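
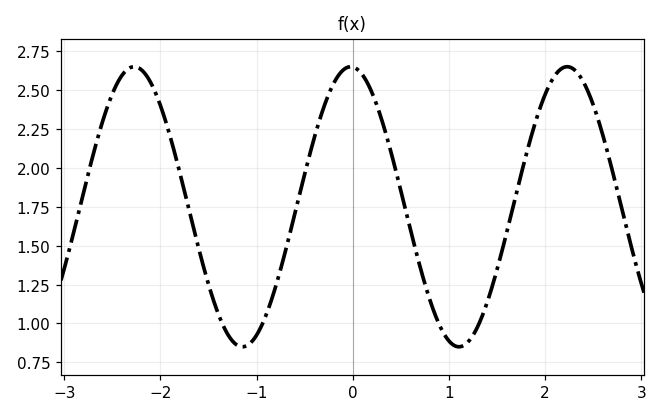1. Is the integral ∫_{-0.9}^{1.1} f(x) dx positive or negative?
positive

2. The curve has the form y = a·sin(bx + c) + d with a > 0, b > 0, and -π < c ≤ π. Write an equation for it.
y = 0.9sin(2.8x + 1.6) + 1.75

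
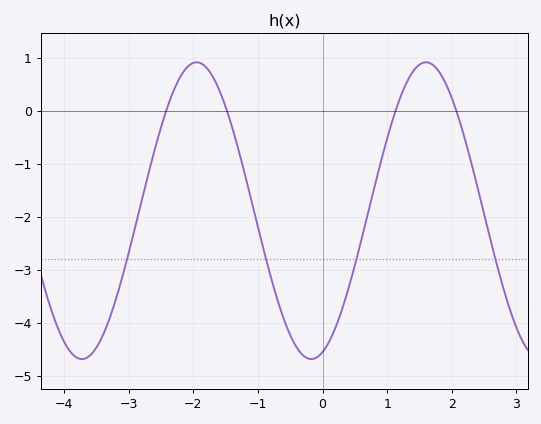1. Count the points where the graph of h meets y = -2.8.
4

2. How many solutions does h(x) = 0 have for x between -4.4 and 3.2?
4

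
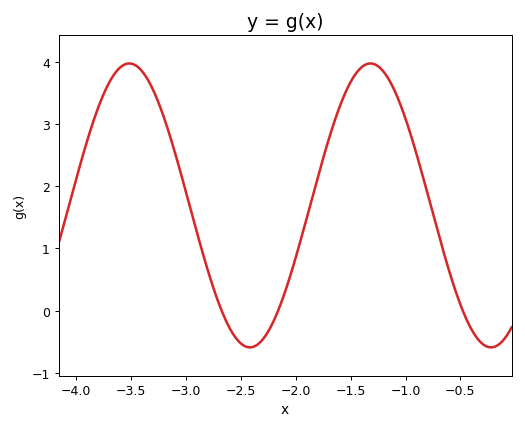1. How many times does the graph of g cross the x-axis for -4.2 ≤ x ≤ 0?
3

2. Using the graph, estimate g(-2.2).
-0.162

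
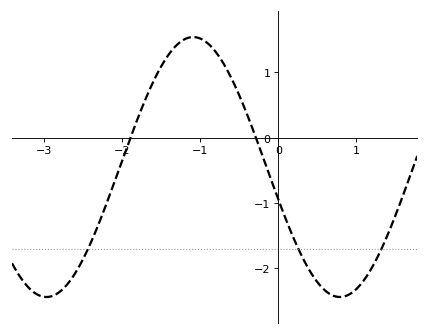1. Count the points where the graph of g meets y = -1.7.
3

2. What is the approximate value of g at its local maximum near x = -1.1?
1.54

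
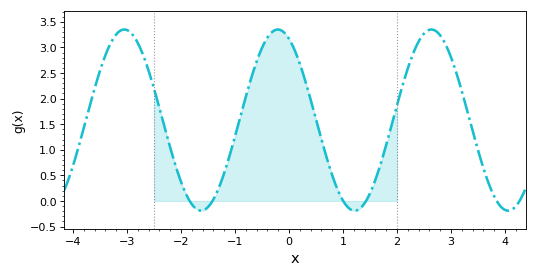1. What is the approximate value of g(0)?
3.15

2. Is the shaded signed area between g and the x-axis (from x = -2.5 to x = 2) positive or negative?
positive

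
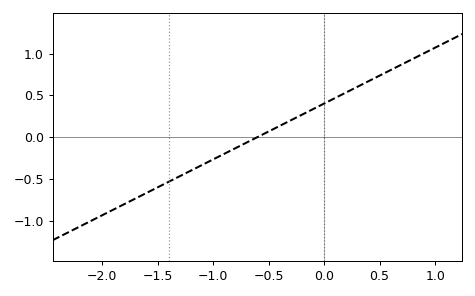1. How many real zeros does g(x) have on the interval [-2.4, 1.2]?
1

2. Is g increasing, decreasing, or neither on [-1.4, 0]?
increasing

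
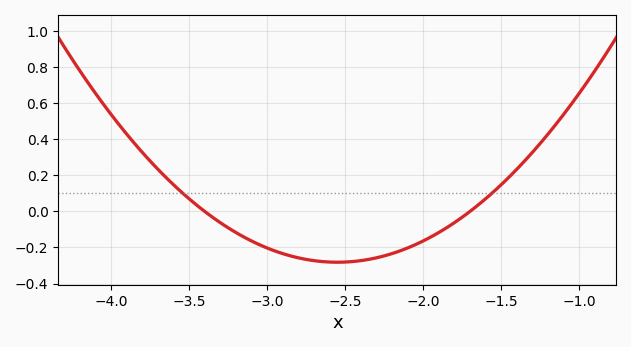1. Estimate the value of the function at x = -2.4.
-0.28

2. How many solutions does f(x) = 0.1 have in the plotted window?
2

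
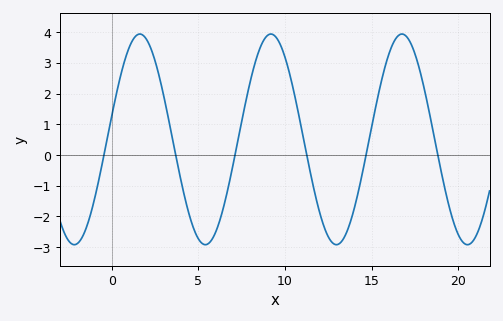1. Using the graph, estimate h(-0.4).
0.2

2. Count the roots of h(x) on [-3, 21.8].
6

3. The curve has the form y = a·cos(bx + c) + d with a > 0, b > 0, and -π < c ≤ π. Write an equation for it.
y = 3.43cos(0.83x - 1.3) + 0.51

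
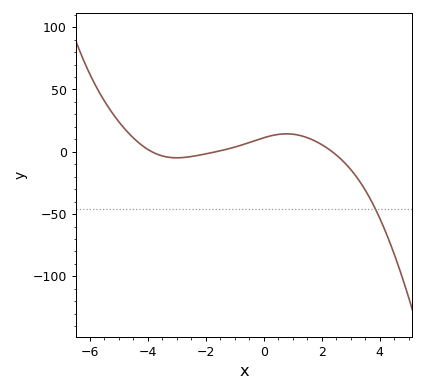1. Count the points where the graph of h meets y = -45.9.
1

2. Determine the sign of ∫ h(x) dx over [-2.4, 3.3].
positive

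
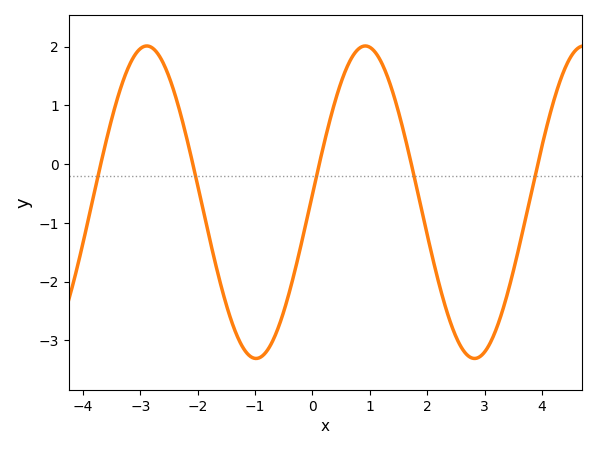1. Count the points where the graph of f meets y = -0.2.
5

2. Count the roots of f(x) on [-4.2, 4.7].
5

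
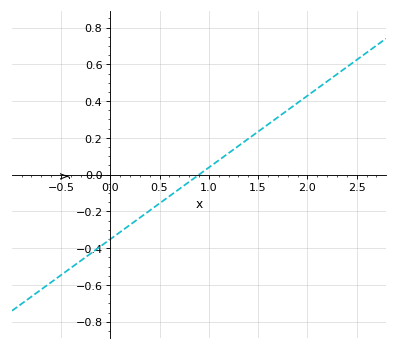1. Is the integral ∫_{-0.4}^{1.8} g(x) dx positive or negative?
negative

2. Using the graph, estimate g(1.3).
0.16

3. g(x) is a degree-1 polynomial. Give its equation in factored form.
y = 0.39(x - 0.9)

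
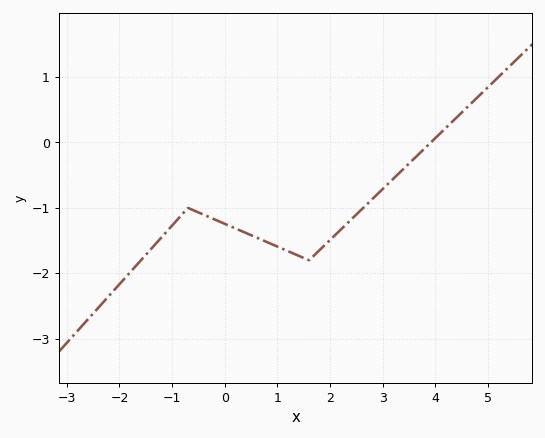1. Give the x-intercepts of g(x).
4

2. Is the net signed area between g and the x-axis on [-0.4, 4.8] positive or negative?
negative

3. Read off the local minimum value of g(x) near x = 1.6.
-1.8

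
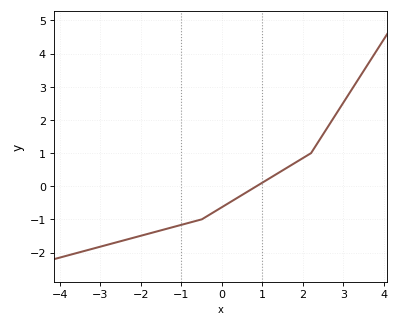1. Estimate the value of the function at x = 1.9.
0.778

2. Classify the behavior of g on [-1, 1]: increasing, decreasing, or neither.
increasing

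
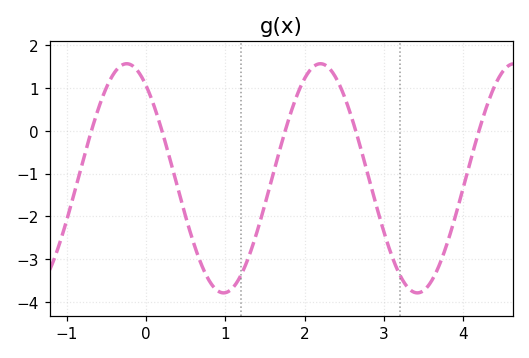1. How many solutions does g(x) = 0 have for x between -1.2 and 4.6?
5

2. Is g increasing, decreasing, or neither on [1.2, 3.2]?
neither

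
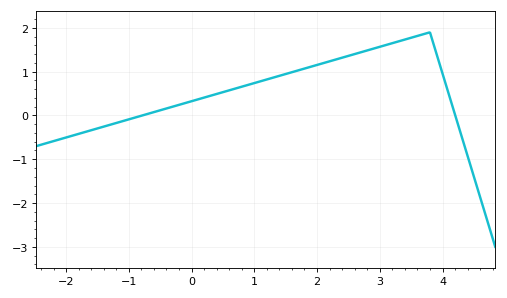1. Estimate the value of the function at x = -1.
-0.089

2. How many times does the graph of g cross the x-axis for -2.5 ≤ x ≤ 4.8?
2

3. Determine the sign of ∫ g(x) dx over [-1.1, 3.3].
positive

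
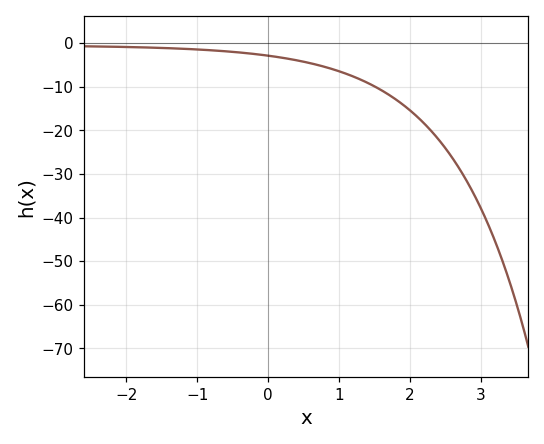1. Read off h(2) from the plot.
-15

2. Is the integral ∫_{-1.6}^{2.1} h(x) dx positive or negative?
negative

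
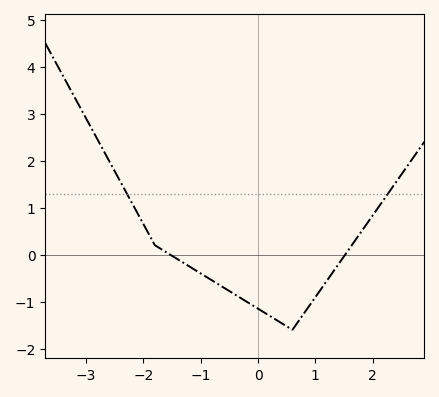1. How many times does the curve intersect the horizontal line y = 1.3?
2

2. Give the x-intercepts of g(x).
-1.53, 1.52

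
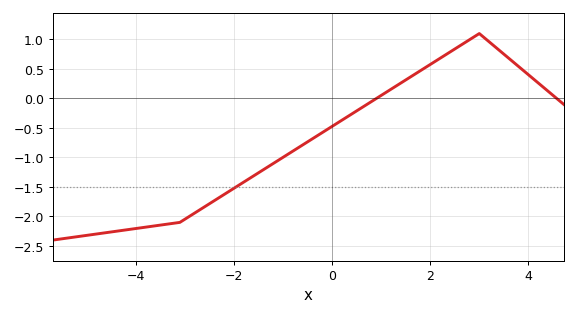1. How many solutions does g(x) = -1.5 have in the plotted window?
1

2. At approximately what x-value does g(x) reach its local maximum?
3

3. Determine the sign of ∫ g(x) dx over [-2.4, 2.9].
negative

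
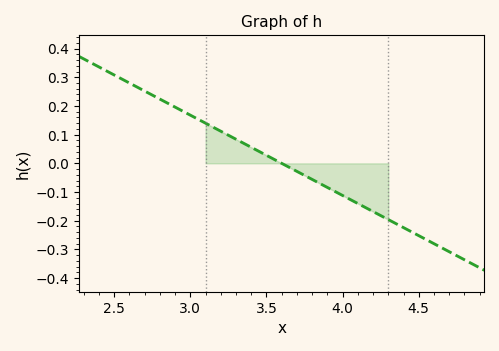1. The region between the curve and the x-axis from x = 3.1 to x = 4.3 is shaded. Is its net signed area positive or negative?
negative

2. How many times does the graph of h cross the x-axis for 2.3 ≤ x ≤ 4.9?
1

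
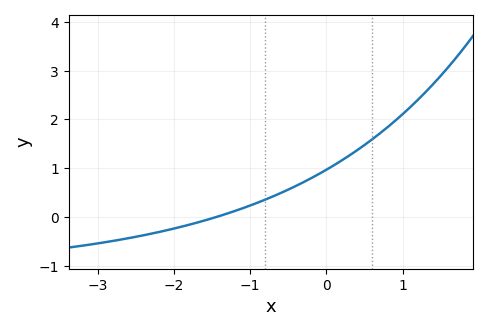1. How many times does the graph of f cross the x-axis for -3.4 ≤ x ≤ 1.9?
1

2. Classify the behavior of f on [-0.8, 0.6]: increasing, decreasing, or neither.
increasing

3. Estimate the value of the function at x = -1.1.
0.18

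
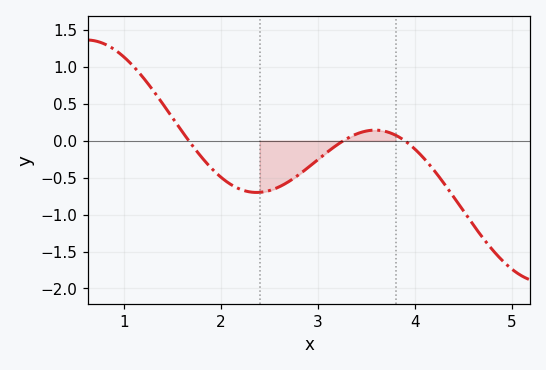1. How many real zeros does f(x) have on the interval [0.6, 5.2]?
3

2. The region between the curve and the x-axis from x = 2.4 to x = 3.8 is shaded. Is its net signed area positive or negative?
negative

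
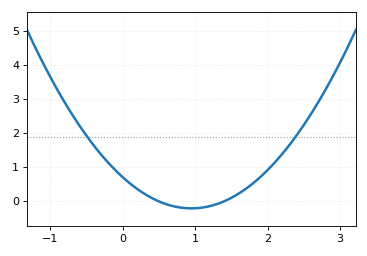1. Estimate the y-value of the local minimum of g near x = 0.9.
-0.207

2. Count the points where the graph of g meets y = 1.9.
2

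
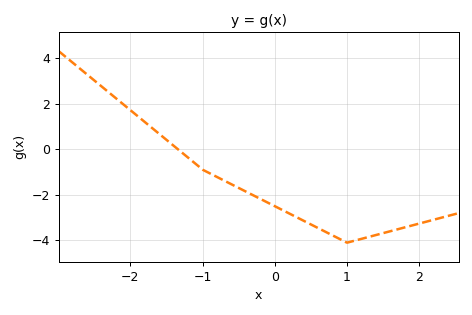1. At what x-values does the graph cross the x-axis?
-1.35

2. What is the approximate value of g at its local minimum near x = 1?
-4.1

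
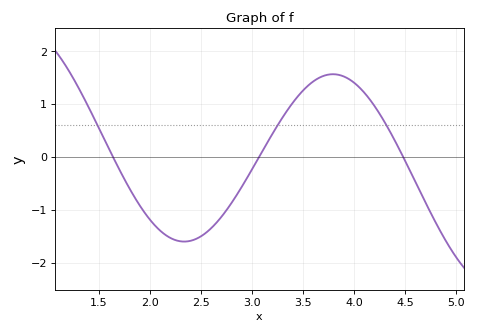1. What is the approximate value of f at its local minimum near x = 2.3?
-1.6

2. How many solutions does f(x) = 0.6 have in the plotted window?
3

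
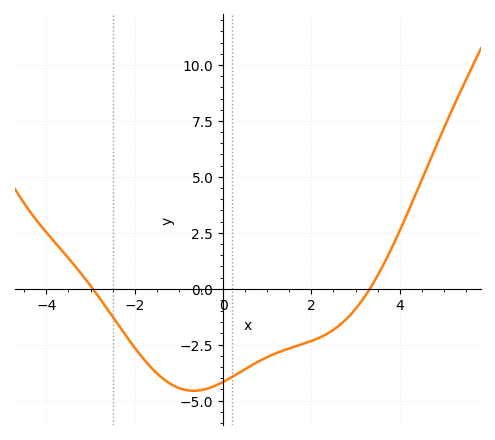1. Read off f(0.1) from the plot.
-4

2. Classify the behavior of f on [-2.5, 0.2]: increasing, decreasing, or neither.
neither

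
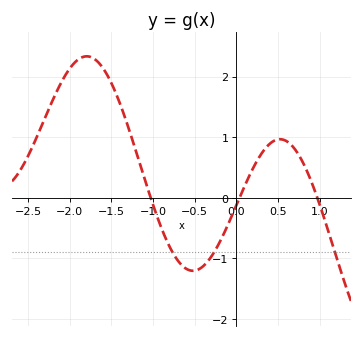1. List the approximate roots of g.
-1.03, 0.037, 0.97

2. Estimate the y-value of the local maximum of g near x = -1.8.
2.33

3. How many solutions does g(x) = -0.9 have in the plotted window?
3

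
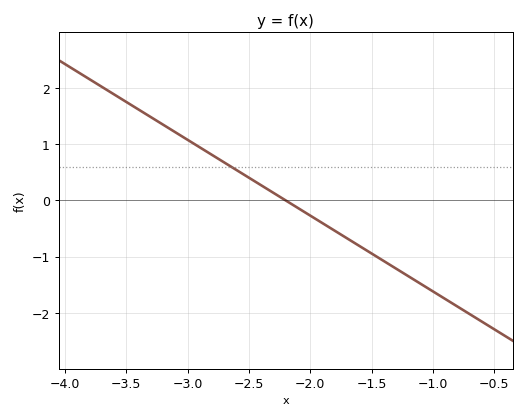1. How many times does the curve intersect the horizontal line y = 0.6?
1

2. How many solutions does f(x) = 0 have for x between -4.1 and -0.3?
1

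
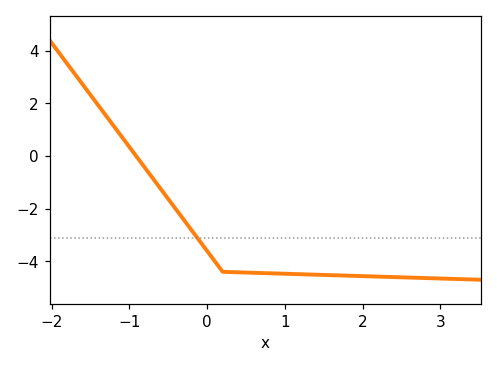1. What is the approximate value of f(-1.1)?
0.8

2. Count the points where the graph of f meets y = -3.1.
1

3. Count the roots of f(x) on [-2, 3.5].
1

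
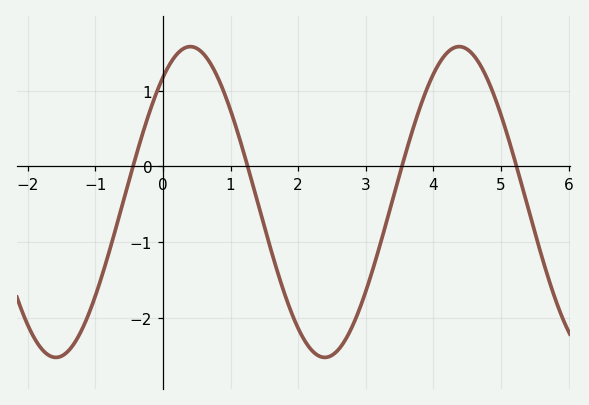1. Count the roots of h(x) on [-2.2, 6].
4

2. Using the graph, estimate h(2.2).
-2.42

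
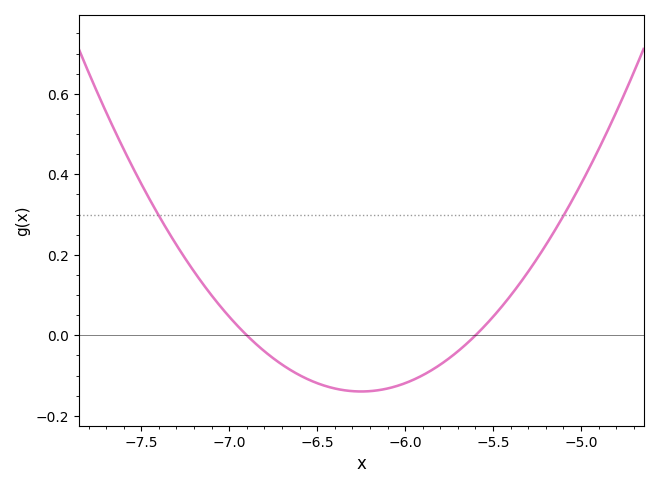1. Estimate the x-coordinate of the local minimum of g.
-6.25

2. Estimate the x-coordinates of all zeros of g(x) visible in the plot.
-6.9, -5.6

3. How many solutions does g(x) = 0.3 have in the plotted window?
2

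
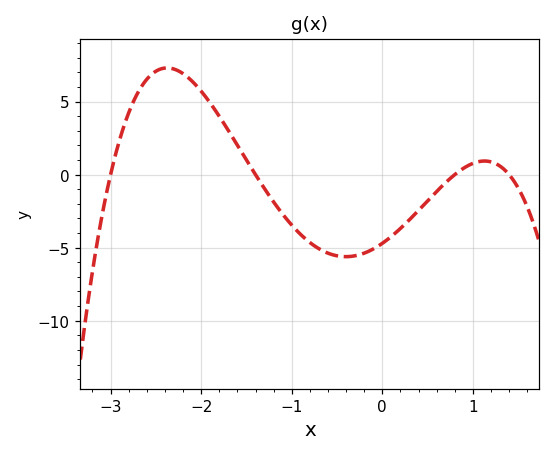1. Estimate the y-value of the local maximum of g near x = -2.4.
7.3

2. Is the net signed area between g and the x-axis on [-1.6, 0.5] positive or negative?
negative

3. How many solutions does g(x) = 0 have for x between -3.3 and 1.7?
4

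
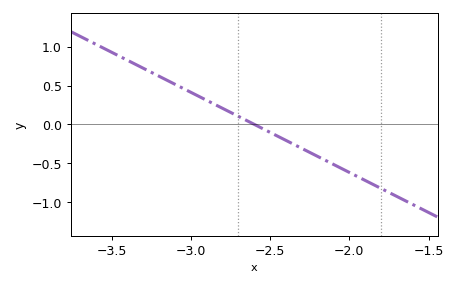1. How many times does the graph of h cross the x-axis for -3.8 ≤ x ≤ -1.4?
1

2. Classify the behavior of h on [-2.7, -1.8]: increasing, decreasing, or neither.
decreasing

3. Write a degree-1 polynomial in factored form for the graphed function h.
y = -1.03(x + 2.6)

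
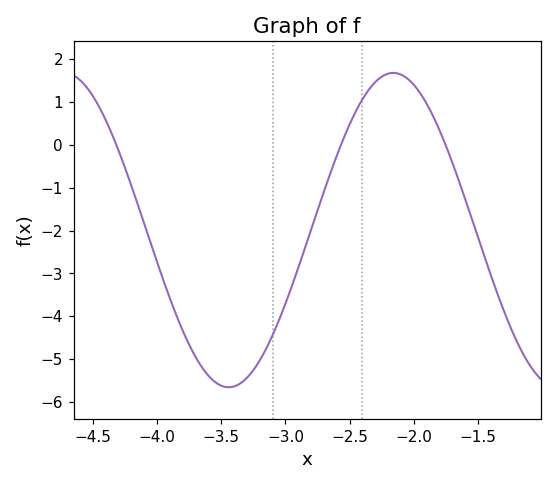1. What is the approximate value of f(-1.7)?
-0.4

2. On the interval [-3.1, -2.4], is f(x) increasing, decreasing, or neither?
increasing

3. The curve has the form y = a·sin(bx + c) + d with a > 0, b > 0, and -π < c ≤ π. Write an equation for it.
y = 3.67sin(2.5x + 0.58) - 1.99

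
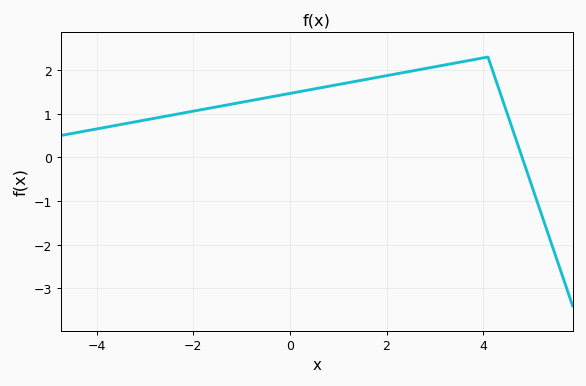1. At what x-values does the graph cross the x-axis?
4.81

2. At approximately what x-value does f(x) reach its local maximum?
4.1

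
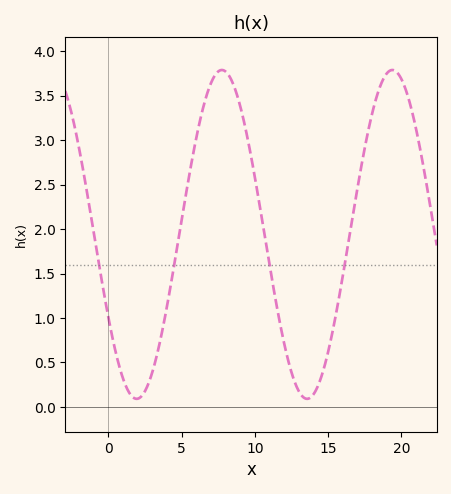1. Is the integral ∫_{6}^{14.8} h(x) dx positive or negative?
positive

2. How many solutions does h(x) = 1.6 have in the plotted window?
4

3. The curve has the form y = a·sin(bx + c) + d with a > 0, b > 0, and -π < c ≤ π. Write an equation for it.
y = 1.85sin(0.54x - 2.6) + 1.94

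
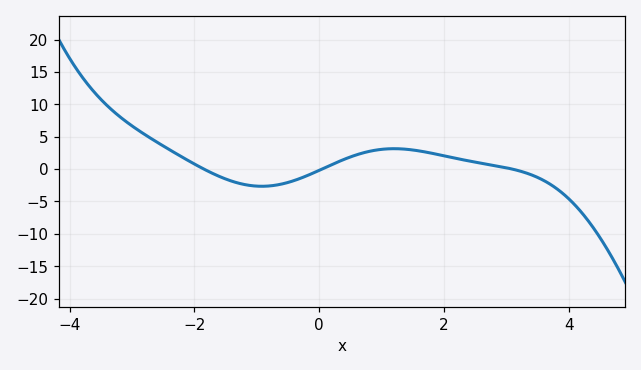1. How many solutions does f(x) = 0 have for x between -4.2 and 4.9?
3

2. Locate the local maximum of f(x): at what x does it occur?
1.2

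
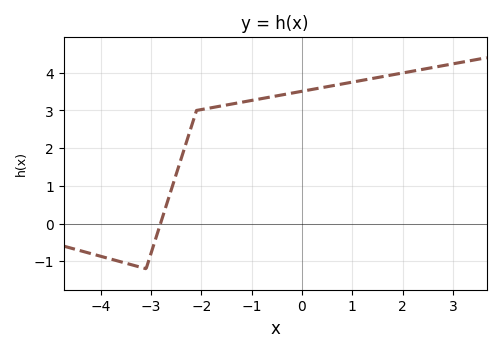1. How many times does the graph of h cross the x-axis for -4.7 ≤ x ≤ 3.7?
1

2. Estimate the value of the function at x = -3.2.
-1.16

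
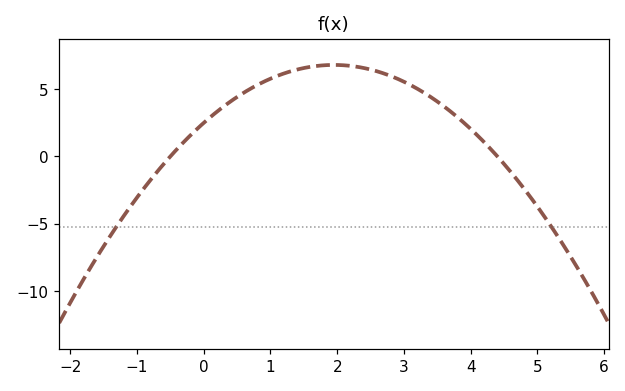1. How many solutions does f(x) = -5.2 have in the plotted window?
2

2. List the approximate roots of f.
-0.4, 4.4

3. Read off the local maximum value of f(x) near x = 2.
7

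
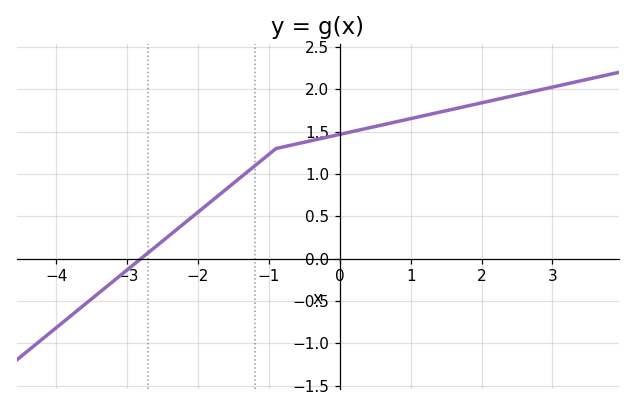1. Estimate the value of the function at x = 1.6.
1.75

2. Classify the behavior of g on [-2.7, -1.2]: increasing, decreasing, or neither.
increasing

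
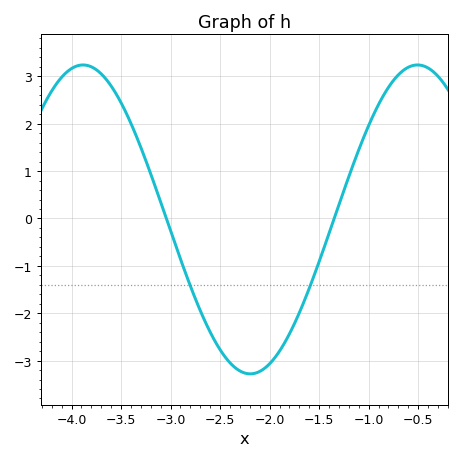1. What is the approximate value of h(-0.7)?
3.03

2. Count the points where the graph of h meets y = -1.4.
2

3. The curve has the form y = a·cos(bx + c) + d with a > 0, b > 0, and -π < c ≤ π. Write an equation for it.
y = 3.26cos(1.86x + 0.942) - 0.02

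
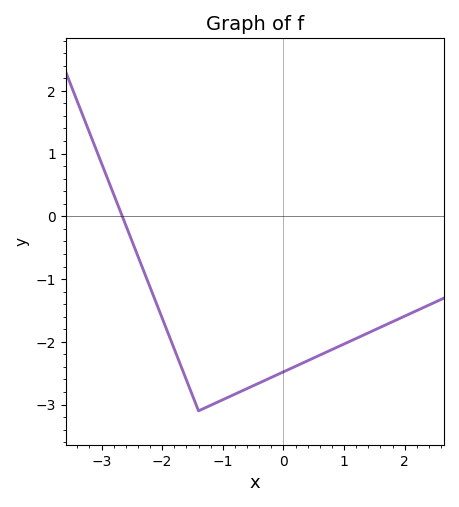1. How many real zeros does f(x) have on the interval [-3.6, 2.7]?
1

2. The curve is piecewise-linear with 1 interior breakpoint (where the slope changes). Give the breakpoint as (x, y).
(-1.4, -3.1)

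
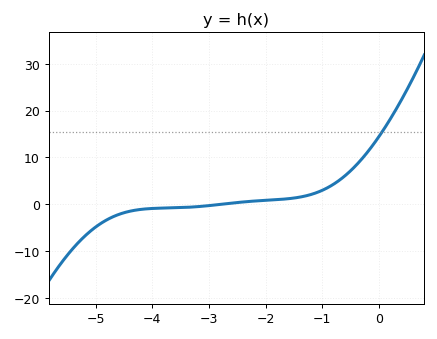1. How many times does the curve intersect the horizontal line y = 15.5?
1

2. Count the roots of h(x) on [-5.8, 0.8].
1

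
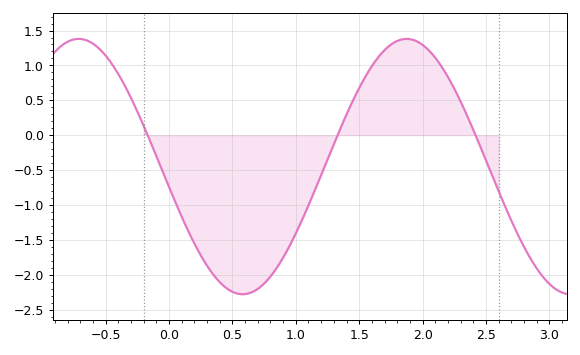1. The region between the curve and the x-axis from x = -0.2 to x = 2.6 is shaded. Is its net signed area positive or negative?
negative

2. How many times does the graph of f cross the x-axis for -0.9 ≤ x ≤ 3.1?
3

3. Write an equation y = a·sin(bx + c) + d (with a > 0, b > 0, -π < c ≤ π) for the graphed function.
y = 1.83sin(2.43x - 2.98) - 0.45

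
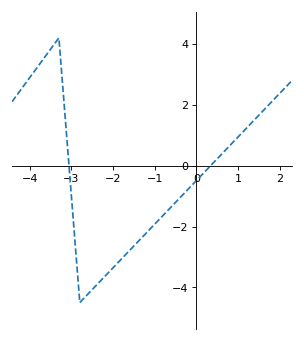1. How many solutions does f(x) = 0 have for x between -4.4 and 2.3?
2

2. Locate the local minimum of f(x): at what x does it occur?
-2.8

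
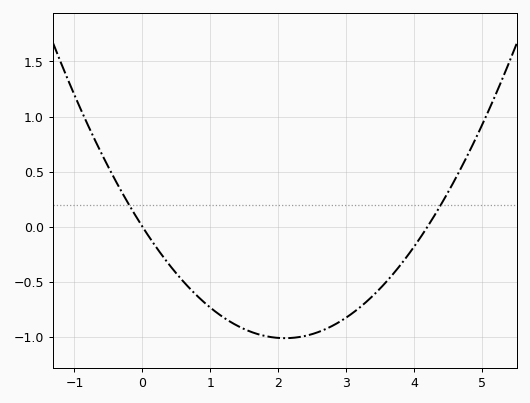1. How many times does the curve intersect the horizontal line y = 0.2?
2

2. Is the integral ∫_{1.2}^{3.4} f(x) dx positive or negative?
negative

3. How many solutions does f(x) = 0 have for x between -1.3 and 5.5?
2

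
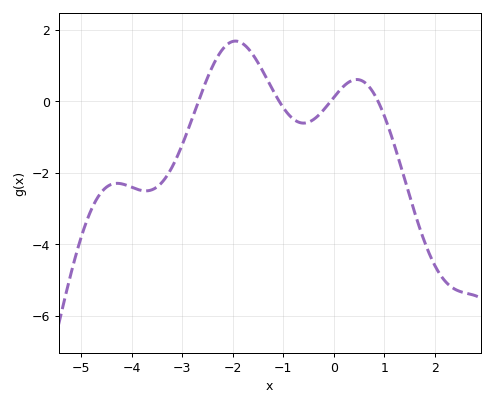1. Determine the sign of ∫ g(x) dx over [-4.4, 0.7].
negative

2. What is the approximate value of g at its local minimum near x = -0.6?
-0.615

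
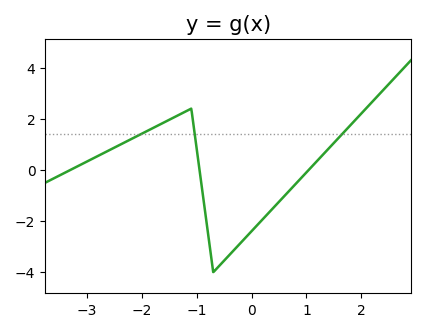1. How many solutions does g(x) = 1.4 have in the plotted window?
3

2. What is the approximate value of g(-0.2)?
-2.85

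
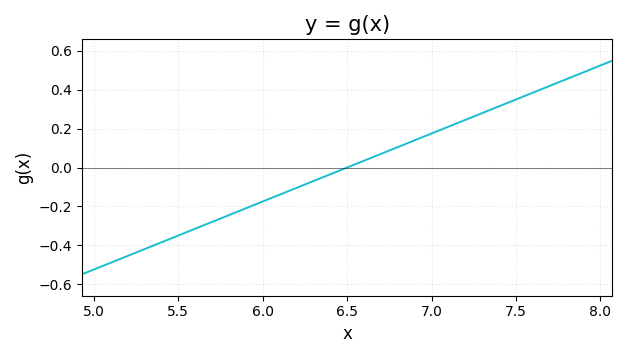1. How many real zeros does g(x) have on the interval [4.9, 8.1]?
1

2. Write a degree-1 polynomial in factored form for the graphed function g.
y = 0.35(x - 6.5)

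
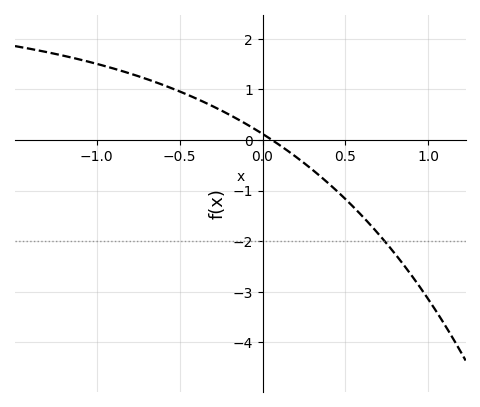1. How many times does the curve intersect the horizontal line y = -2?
1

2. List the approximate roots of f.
0.057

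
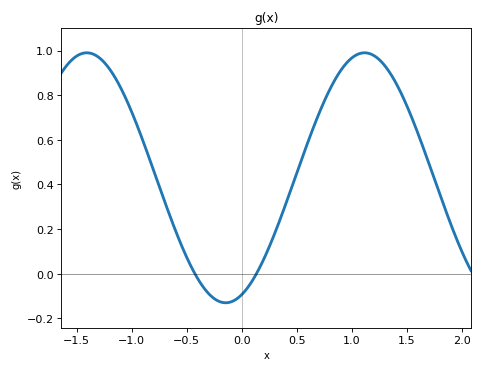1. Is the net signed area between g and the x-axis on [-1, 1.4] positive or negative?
positive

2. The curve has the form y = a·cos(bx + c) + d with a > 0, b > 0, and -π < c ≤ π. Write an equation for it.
y = 0.56cos(2.49x - 2.78) + 0.43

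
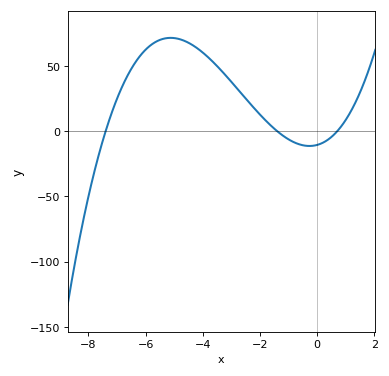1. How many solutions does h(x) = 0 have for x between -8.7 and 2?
3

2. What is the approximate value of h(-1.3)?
-1.77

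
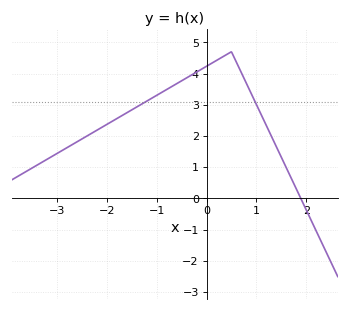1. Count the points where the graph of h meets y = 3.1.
2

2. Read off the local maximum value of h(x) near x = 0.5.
4.7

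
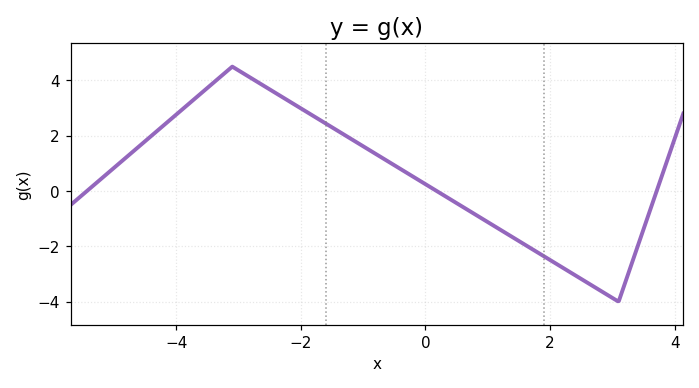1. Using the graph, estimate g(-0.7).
1.21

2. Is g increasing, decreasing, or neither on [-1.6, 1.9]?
decreasing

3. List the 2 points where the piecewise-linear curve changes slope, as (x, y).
(-3.1, 4.5); (3.1, -4)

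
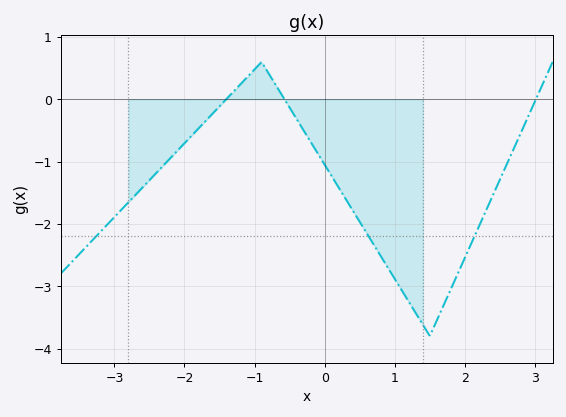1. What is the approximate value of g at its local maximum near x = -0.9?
0.6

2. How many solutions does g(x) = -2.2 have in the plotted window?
3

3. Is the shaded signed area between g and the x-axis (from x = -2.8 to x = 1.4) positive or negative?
negative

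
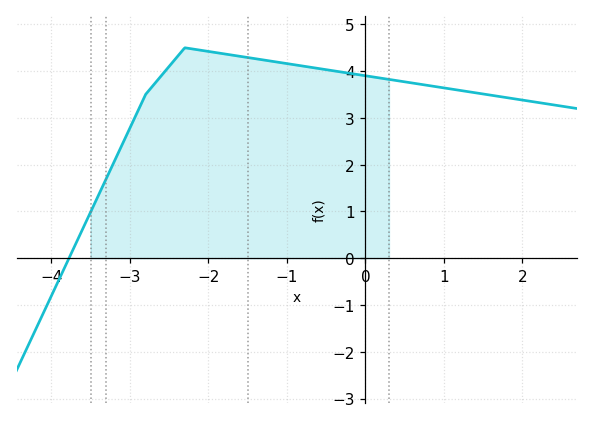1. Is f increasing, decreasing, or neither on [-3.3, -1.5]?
neither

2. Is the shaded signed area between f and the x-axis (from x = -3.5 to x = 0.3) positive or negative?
positive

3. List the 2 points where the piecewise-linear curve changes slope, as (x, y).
(-2.8, 3.5); (-2.3, 4.5)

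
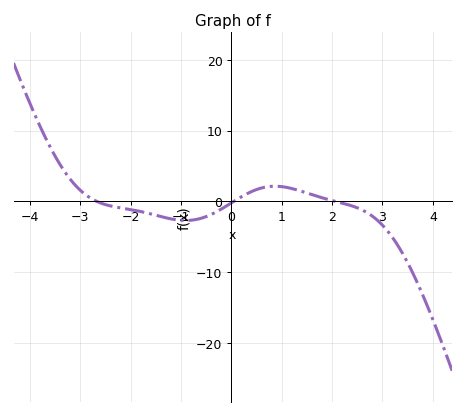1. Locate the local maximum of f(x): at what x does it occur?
0.865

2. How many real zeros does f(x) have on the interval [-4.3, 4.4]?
3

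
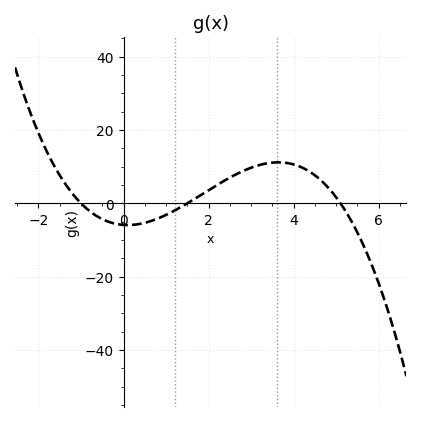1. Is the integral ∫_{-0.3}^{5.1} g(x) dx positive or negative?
positive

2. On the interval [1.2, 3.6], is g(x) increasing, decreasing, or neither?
increasing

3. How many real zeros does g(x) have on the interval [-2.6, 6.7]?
3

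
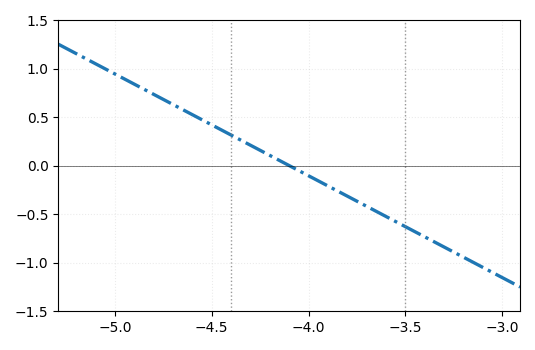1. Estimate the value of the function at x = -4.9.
0.85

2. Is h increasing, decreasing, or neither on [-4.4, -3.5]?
decreasing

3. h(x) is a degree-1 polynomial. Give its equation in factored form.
y = -1.05(x + 4.1)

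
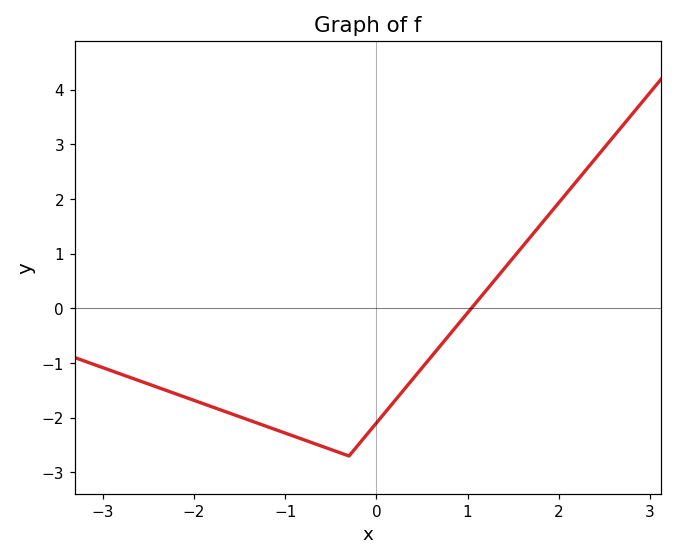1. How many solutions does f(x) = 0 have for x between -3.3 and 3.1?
1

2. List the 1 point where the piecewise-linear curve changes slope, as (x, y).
(-0.3, -2.7)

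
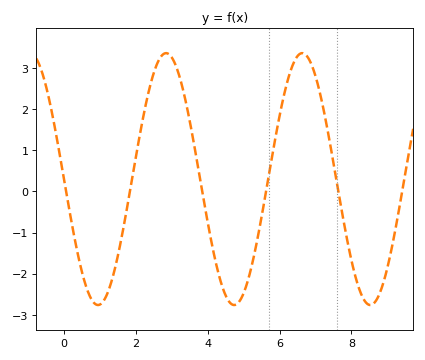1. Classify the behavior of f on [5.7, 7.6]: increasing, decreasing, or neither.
neither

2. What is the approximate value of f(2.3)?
2.2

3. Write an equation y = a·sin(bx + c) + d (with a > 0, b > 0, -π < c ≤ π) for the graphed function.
y = 3.06sin(1.7x + 3.1) + 0.3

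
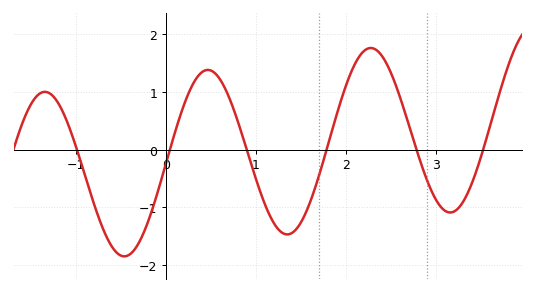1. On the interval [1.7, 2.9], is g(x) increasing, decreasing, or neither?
neither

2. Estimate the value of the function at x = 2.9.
-0.5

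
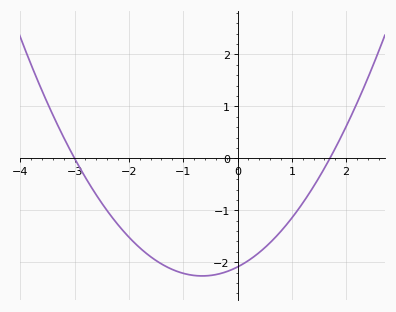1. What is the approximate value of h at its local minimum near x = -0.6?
-2.3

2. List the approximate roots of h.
-3, 1.7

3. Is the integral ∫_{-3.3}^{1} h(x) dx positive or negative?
negative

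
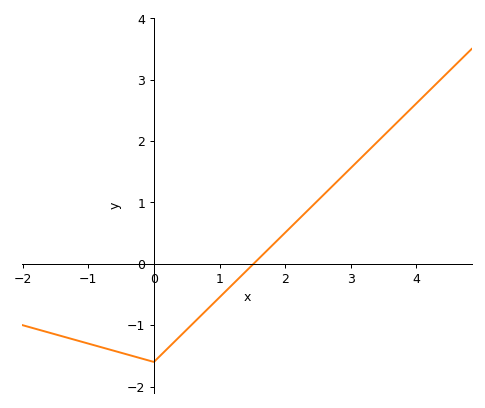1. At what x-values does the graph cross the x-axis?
1.52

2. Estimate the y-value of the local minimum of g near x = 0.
-1.6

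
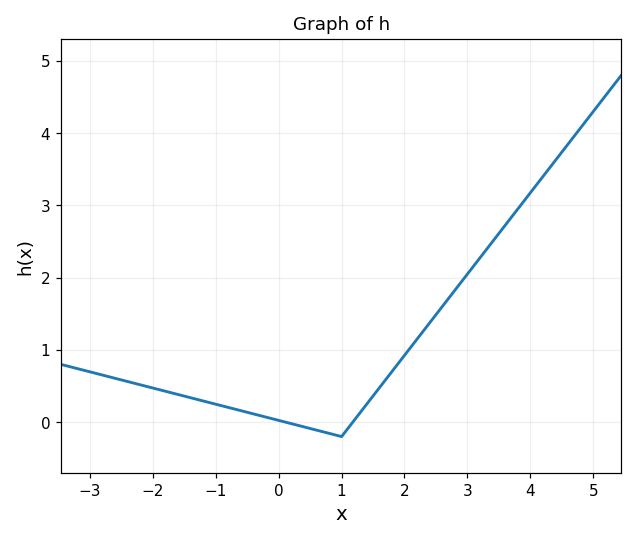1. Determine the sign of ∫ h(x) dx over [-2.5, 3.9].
positive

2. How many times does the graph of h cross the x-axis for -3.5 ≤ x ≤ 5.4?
2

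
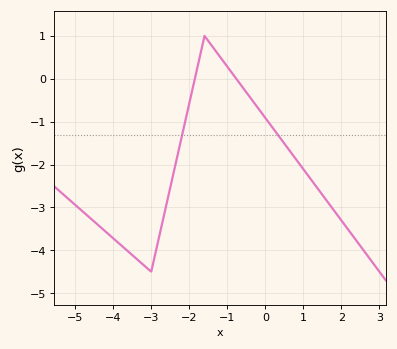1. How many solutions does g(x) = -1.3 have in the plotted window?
2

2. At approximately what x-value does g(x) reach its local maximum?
-1.6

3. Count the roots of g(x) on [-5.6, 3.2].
2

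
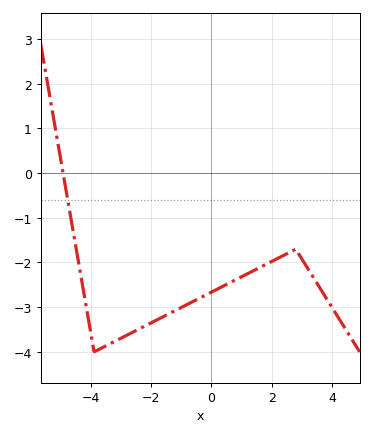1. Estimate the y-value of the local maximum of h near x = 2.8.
-1.7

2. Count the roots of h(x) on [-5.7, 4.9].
1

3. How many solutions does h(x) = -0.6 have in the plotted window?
1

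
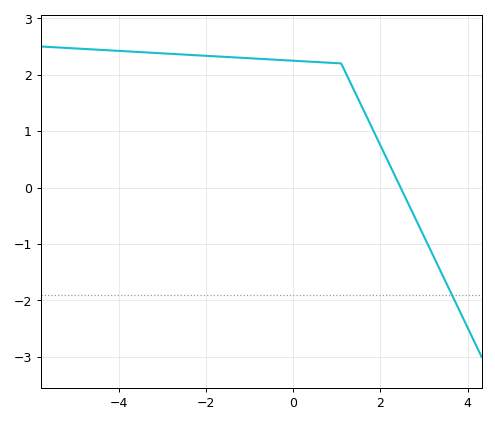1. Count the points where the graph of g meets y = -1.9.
1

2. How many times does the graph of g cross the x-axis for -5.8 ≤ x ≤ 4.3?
1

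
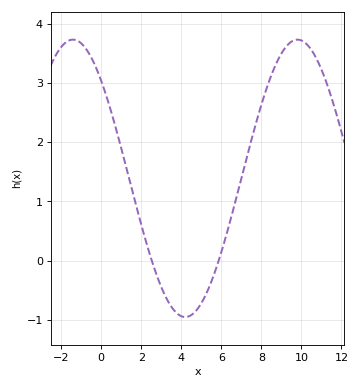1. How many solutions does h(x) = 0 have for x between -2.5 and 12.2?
2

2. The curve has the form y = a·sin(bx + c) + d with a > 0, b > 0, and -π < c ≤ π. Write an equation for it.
y = 2.34sin(0.56x + 2.4) + 1.39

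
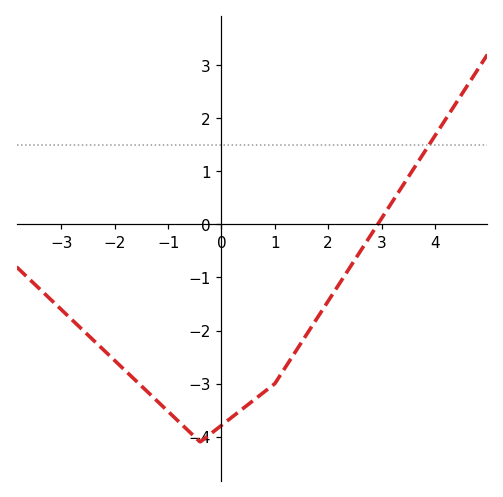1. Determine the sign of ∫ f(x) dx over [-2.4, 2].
negative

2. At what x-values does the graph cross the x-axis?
2.93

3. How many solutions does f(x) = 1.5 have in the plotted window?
1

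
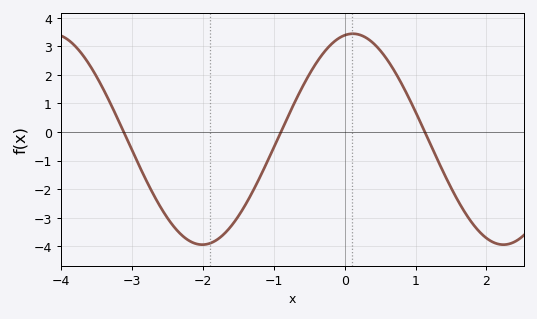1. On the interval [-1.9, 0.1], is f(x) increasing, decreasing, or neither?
increasing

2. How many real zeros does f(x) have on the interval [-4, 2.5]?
3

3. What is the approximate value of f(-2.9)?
-1.2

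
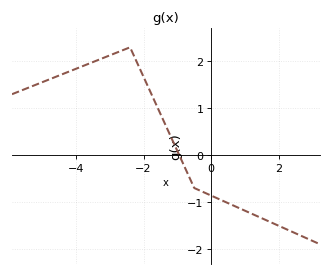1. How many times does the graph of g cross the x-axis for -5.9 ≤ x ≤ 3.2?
1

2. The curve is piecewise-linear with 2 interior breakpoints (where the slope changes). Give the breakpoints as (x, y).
(-2.4, 2.3); (-0.5, -0.7)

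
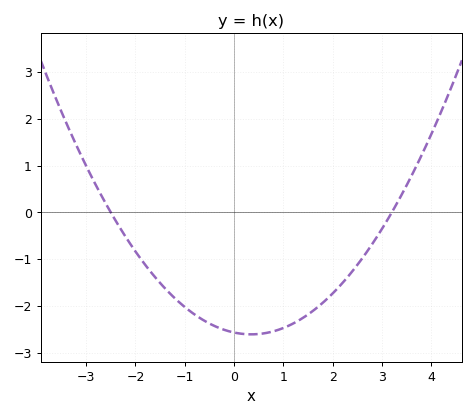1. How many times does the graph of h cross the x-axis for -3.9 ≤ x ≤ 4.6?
2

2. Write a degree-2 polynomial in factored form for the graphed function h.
y = 0.32(x + 2.5)(x - 3.2)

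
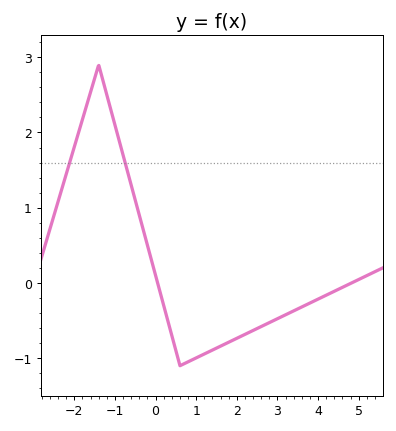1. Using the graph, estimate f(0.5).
-0.9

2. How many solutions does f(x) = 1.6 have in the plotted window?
2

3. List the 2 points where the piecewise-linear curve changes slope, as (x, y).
(-1.4, 2.9); (0.6, -1.1)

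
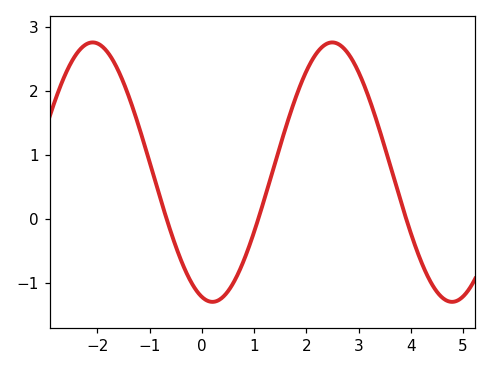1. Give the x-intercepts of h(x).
-0.674, 1.08, 3.91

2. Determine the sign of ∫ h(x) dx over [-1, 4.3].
positive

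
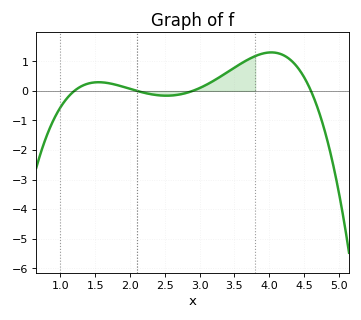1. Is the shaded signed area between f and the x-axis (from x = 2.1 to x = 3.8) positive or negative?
positive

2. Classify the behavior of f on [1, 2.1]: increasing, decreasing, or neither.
neither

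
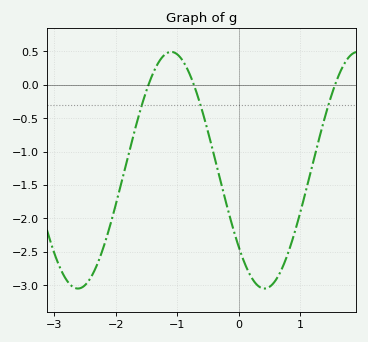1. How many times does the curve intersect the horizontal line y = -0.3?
3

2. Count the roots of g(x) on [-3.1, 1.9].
3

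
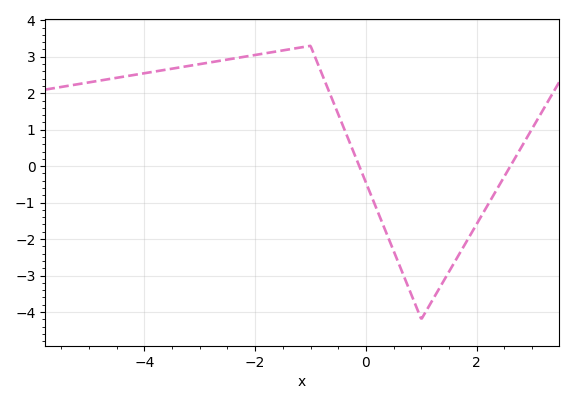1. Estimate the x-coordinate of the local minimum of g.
1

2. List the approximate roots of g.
-0.2, 2.6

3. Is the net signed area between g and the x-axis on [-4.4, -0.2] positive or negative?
positive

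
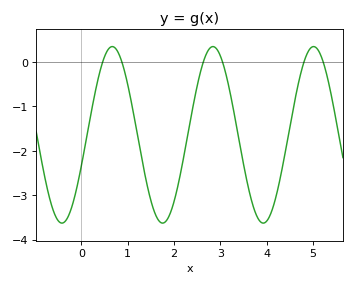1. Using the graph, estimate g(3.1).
-0.2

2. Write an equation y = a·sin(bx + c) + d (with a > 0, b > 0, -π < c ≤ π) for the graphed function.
y = 1.99sin(2.9x - 0.36) - 1.64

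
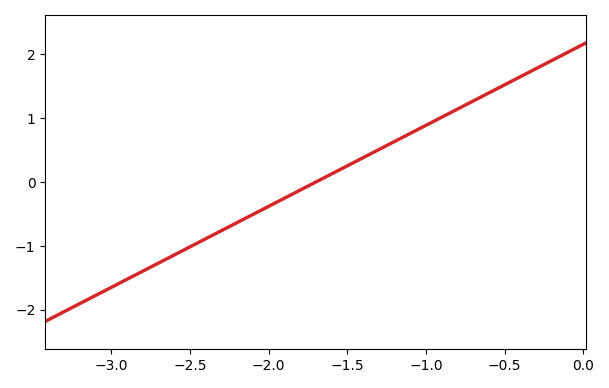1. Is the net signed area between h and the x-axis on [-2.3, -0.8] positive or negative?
positive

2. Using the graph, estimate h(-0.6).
1.4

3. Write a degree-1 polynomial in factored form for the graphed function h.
y = 1.27(x + 1.7)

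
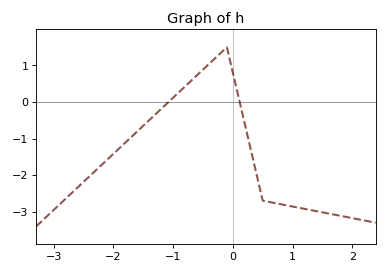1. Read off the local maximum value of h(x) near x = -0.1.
1.5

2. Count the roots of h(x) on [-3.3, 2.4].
2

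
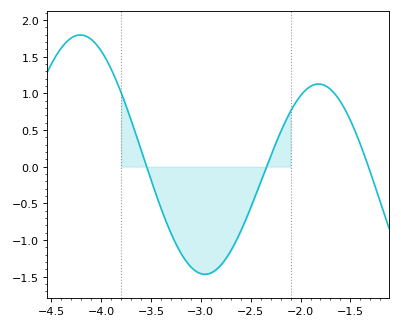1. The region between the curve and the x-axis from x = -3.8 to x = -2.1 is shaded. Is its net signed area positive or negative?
negative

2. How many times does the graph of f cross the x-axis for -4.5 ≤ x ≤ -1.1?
3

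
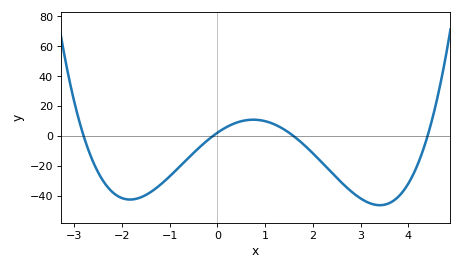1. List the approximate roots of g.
-2.8, 0, 1.6, 4.4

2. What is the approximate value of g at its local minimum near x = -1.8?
-42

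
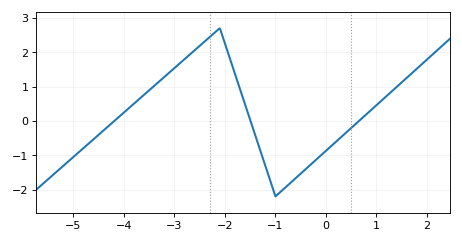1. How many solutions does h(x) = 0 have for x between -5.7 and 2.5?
3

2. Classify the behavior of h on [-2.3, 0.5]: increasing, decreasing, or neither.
neither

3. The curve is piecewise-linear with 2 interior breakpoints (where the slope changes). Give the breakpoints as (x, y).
(-2.1, 2.7); (-1, -2.2)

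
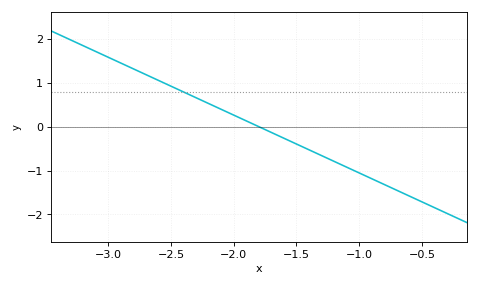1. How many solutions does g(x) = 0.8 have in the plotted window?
1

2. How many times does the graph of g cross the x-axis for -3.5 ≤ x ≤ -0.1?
1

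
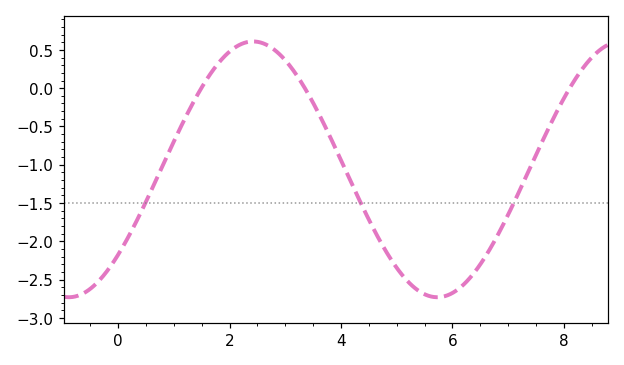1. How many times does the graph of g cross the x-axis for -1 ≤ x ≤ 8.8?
3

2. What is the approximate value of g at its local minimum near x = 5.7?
-2.75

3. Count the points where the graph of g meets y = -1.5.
3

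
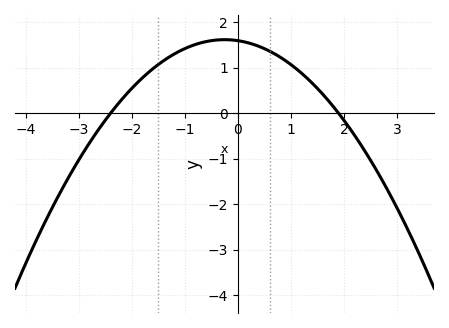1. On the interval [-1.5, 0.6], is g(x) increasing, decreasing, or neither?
neither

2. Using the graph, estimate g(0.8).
1.2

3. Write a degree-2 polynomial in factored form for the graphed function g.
y = -0.35(x + 2.4)(x - 1.9)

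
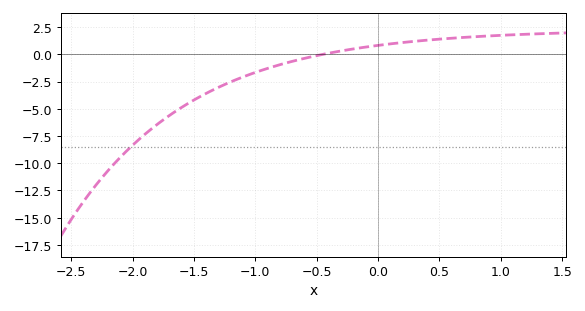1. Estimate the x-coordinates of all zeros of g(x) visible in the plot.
-0.4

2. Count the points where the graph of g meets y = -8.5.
1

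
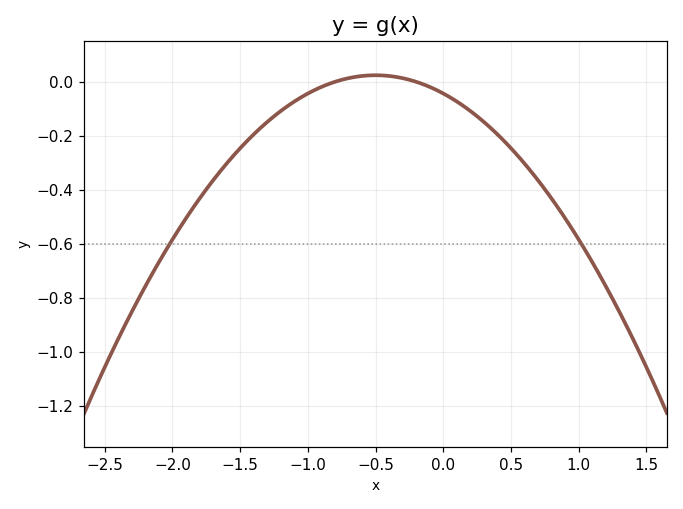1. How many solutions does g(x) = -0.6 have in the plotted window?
2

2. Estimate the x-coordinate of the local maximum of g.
-0.5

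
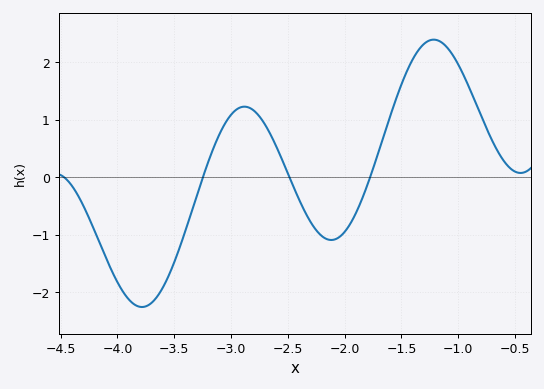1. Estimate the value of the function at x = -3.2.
0.273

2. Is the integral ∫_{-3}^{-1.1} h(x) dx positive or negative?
positive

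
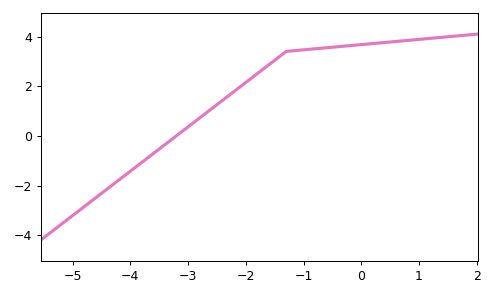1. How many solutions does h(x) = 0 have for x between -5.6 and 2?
1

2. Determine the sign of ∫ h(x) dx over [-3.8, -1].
positive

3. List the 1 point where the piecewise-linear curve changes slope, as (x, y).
(-1.3, 3.4)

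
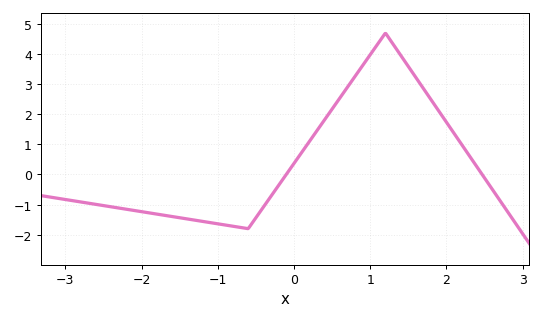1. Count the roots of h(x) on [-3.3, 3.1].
2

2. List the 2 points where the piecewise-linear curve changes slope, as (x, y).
(-0.6, -1.8); (1.2, 4.7)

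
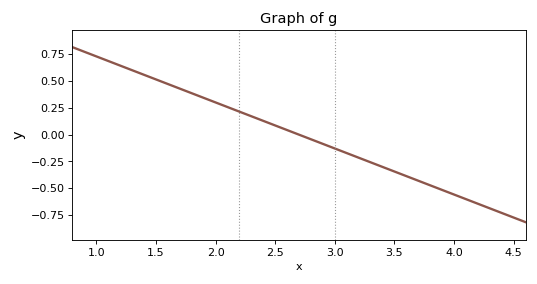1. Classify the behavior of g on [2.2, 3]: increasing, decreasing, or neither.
decreasing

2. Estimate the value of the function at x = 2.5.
0.08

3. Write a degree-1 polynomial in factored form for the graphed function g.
y = -0.43(x - 2.7)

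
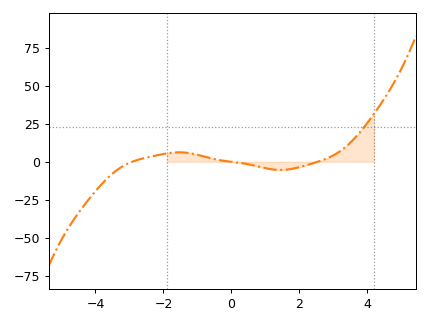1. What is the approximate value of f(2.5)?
0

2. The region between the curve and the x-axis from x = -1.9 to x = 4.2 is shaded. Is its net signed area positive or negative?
positive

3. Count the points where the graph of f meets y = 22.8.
1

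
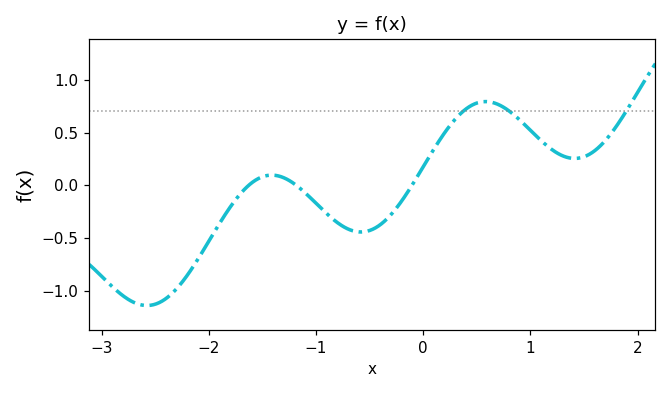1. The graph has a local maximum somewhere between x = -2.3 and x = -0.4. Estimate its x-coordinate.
-1.4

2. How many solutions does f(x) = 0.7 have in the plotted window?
3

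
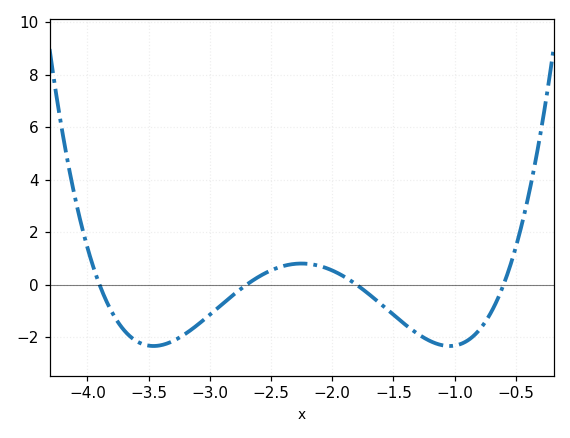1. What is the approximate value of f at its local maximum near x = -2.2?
0.8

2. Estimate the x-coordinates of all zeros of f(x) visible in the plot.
-3.9, -2.7, -1.8, -0.6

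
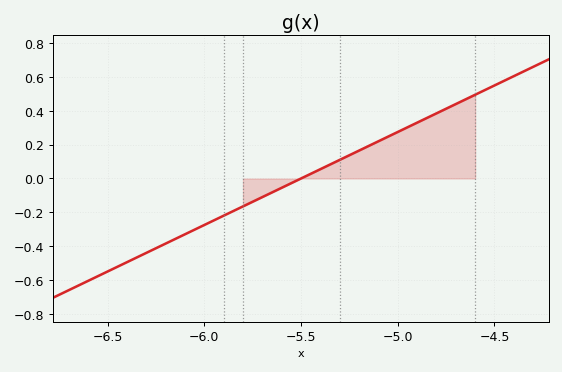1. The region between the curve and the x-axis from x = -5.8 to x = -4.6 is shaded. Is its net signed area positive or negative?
positive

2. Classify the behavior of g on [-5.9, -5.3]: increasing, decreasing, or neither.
increasing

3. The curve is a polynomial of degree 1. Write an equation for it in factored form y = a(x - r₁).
y = 0.55(x + 5.5)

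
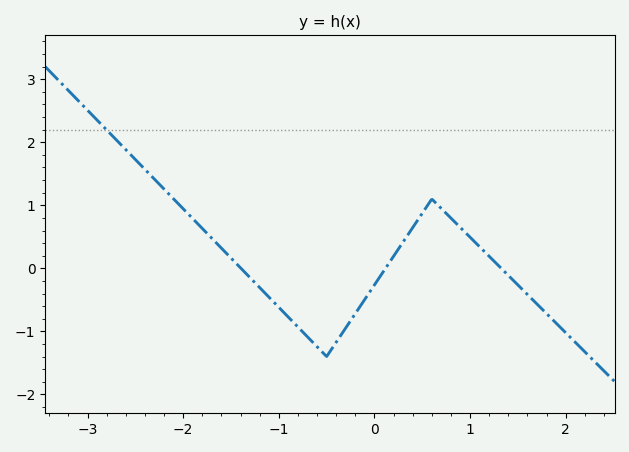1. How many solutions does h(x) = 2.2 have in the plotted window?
1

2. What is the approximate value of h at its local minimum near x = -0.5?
-1.4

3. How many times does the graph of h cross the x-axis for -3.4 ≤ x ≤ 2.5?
3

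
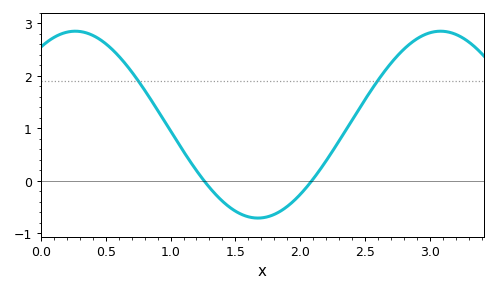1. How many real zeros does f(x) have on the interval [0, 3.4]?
2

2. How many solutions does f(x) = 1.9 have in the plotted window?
2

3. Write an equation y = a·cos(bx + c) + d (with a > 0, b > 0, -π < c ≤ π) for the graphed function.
y = 1.78cos(2.2x - 0.59) + 1.07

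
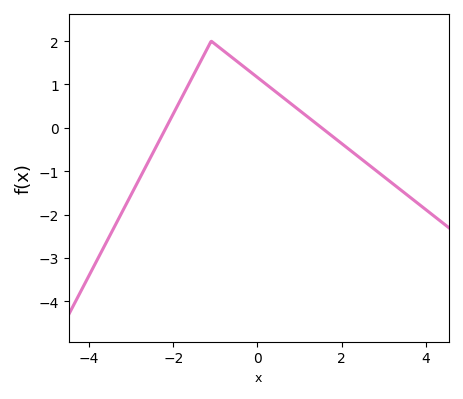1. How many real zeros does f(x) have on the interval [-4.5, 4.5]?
2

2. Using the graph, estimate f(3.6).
-1.58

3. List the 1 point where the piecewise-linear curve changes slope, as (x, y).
(-1.1, 2)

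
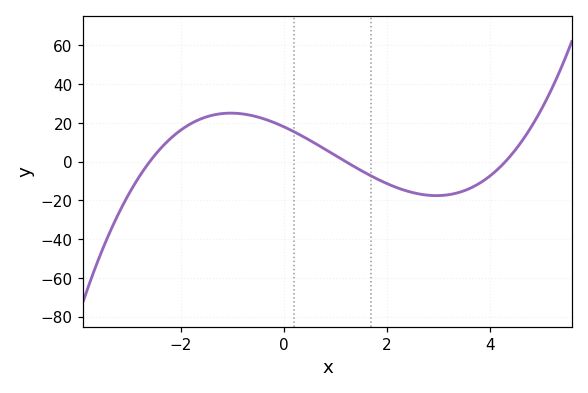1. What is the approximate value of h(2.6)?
-16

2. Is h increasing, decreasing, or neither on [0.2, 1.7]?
decreasing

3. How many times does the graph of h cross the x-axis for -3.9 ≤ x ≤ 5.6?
3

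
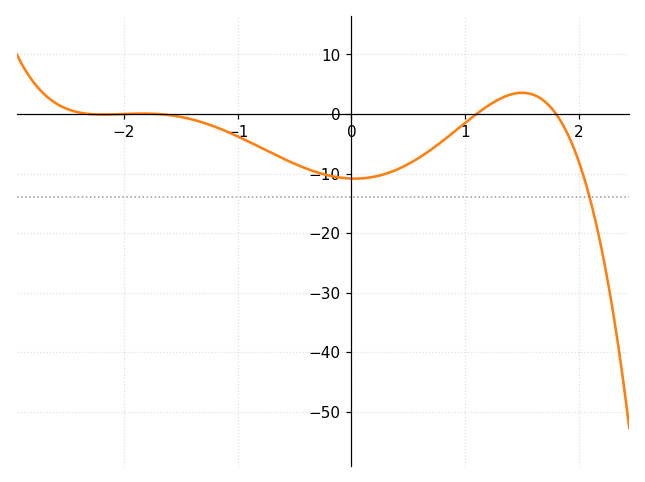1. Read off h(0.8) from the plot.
-5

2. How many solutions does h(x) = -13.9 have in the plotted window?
1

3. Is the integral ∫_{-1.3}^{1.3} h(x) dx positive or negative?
negative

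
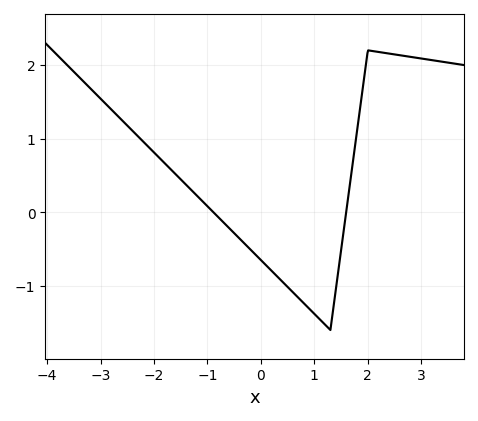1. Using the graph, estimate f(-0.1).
-0.6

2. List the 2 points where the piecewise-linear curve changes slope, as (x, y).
(1.3, -1.6); (2, 2.2)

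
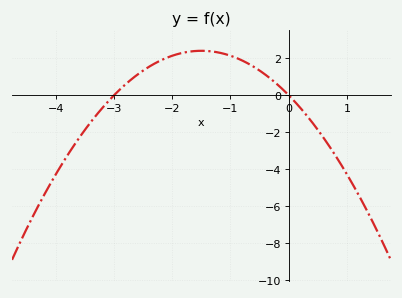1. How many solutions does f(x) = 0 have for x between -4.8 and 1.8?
2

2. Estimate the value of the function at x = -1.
2.14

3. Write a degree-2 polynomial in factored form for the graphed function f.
y = -1.07(x + 3)(x - 0)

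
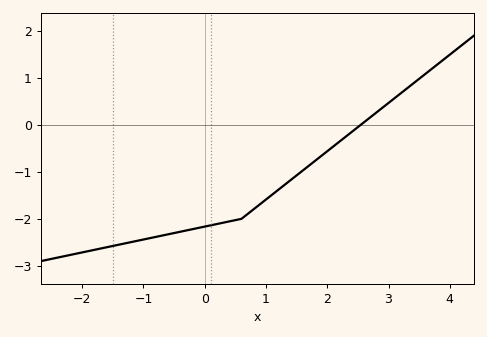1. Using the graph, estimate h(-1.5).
-2.58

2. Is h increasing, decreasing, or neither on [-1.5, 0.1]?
increasing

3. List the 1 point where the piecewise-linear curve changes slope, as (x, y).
(0.6, -2)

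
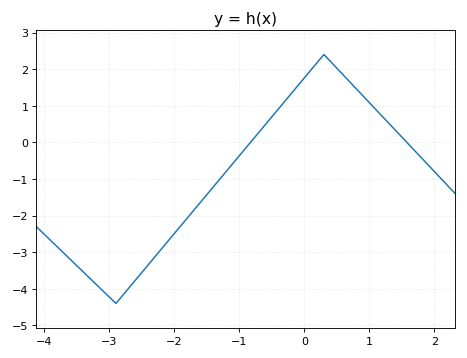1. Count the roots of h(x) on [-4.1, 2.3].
2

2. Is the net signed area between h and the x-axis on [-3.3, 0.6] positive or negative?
negative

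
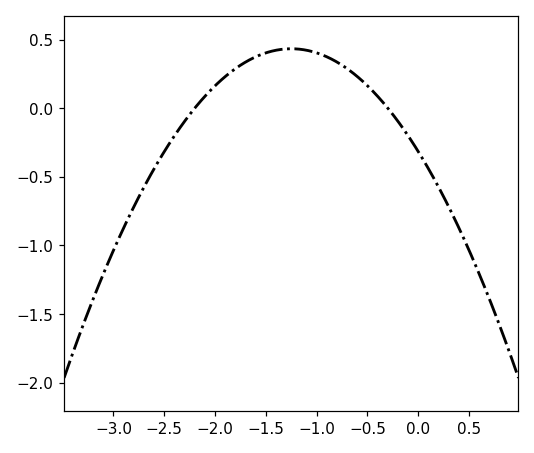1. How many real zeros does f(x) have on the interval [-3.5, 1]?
2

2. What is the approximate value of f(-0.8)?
0.336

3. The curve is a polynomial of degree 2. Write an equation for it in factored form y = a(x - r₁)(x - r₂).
y = -0.48(x + 2.2)(x + 0.3)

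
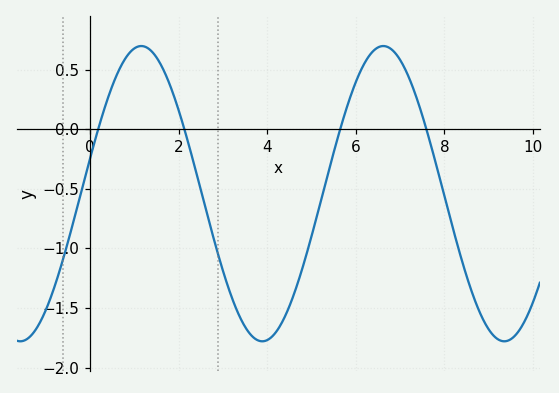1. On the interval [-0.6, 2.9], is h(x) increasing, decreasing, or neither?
neither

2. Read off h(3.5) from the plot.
-1.65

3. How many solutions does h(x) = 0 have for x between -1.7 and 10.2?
4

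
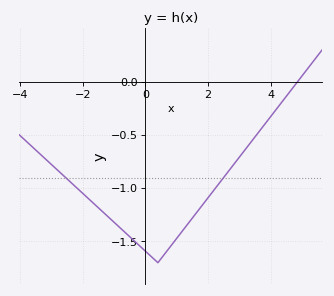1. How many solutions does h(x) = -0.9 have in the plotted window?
2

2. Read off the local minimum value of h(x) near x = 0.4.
-1.7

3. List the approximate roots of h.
4.87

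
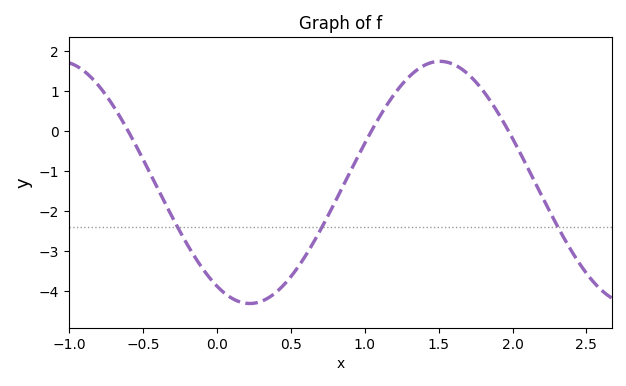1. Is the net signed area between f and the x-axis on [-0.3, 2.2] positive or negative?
negative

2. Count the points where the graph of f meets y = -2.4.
3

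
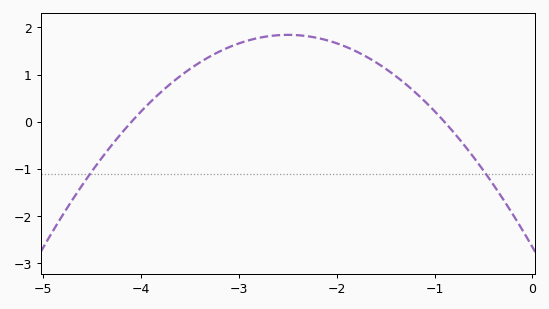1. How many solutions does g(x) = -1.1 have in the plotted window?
2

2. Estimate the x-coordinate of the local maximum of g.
-2.5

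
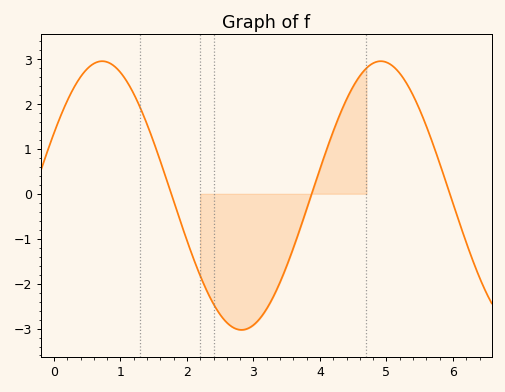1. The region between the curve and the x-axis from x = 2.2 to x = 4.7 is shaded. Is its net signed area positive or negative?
negative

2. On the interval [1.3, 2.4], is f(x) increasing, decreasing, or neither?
decreasing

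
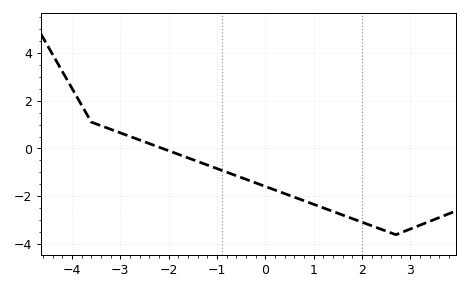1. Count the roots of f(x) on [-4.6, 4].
1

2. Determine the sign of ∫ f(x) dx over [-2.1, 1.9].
negative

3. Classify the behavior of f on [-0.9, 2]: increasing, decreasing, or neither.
decreasing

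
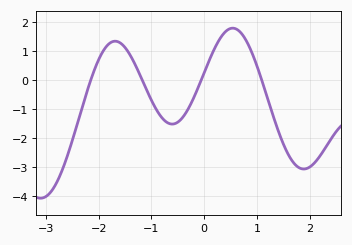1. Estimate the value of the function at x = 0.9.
1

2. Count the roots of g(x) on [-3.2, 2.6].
4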